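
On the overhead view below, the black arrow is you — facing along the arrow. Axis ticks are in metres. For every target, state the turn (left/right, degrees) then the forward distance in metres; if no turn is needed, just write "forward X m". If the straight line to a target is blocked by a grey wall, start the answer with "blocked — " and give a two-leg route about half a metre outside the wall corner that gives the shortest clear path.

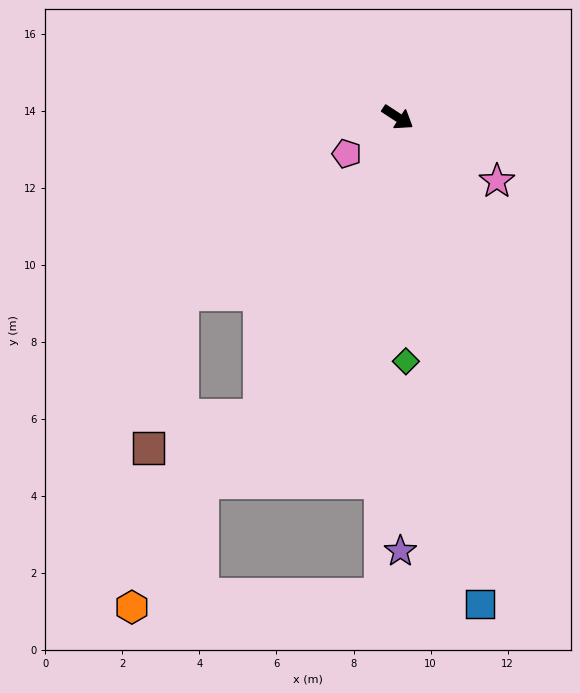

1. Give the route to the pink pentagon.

turn right 111°, forward 1.6 m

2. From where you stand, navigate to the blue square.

turn right 47°, forward 12.8 m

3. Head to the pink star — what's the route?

forward 3.1 m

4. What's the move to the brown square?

blocked — turn right 82°, forward 8.5 m, then turn right 48°, forward 3.0 m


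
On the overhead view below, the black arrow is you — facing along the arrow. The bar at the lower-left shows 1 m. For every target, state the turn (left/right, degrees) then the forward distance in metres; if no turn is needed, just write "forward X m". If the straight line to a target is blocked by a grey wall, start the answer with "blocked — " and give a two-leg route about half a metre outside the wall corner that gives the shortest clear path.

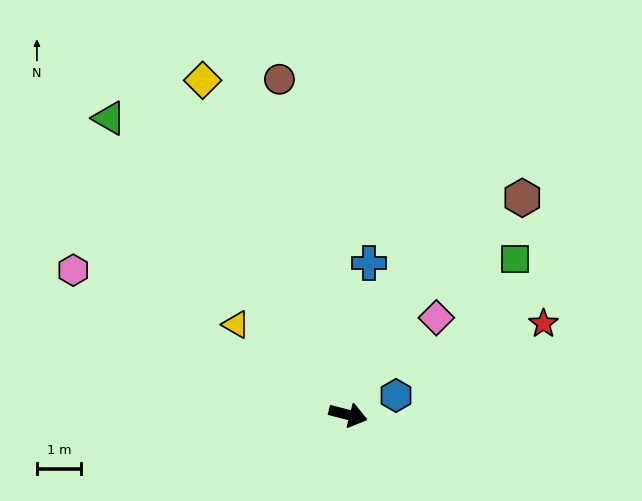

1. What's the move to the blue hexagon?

turn left 36°, forward 1.2 m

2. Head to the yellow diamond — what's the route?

turn left 128°, forward 8.2 m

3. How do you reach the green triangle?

turn left 143°, forward 8.6 m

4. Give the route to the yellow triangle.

turn left 156°, forward 3.2 m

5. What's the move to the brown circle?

turn left 116°, forward 7.7 m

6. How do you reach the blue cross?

turn left 96°, forward 3.5 m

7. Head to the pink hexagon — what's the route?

turn left 167°, forward 7.0 m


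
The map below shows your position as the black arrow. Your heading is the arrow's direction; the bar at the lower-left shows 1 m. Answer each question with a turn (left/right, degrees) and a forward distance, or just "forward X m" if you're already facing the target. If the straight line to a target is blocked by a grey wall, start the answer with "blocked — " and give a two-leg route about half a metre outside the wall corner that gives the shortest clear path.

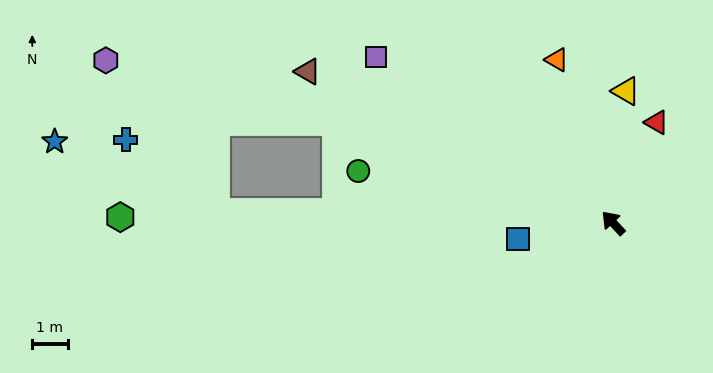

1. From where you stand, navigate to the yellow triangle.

turn right 48°, forward 3.8 m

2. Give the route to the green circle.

turn left 36°, forward 7.4 m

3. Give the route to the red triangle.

turn right 66°, forward 3.1 m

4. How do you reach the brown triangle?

turn left 21°, forward 9.7 m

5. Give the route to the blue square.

turn left 57°, forward 2.7 m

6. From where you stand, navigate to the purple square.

turn left 12°, forward 8.2 m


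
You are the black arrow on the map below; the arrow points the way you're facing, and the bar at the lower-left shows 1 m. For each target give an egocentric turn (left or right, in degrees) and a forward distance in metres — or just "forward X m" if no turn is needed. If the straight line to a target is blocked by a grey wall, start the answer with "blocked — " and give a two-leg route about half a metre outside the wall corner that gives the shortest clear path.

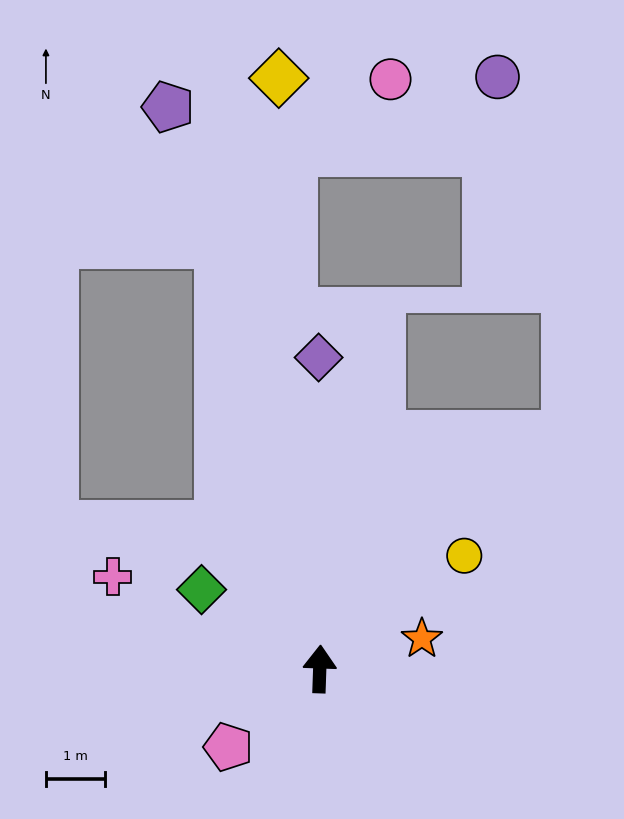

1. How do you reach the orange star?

turn right 72°, forward 1.8 m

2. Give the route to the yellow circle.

turn right 50°, forward 3.1 m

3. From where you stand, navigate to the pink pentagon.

turn left 132°, forward 2.0 m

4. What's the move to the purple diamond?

turn left 2°, forward 5.2 m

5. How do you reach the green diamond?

turn left 58°, forward 2.4 m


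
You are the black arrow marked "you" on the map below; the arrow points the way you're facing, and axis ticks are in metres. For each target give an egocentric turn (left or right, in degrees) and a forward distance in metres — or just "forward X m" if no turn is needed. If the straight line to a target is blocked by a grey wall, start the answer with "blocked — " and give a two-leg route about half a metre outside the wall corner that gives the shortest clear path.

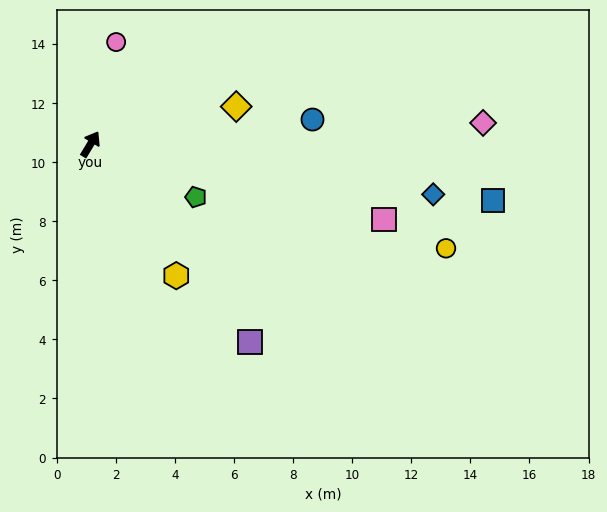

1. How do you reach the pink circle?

turn left 17°, forward 3.6 m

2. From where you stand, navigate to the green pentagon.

turn right 86°, forward 4.0 m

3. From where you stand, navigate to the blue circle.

turn right 53°, forward 7.6 m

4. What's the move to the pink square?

turn right 73°, forward 10.3 m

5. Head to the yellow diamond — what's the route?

turn right 44°, forward 5.1 m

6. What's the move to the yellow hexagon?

turn right 116°, forward 5.3 m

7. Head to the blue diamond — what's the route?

turn right 67°, forward 11.7 m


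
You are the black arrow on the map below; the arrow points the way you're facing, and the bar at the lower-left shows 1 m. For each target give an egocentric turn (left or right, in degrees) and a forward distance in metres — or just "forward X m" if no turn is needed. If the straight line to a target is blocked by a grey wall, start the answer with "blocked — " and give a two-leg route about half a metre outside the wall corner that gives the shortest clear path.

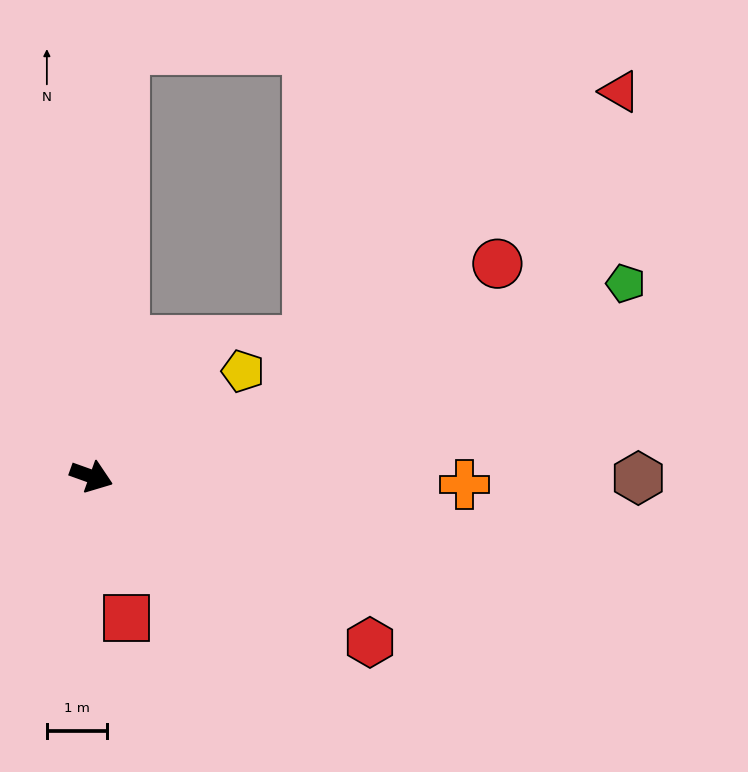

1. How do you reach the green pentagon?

turn left 40°, forward 9.4 m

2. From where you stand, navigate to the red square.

turn right 56°, forward 2.4 m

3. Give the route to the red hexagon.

turn right 11°, forward 5.4 m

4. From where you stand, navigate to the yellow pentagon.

turn left 55°, forward 3.1 m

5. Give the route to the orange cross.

turn left 19°, forward 6.2 m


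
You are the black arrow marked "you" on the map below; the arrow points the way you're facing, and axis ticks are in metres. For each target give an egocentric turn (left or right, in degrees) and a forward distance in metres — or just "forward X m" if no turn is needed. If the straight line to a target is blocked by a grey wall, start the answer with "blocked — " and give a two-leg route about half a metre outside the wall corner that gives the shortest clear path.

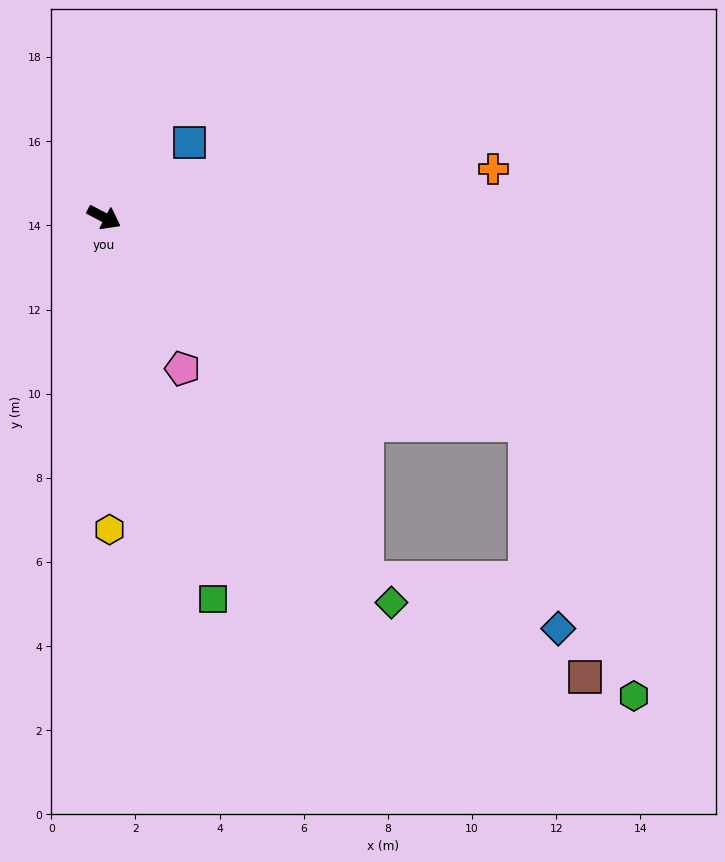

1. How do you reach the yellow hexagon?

turn right 61°, forward 7.4 m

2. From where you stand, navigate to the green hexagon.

blocked — forward 11.2 m, then turn right 41°, forward 6.9 m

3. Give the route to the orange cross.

turn left 35°, forward 9.3 m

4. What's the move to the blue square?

turn left 69°, forward 2.7 m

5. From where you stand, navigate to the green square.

turn right 46°, forward 9.4 m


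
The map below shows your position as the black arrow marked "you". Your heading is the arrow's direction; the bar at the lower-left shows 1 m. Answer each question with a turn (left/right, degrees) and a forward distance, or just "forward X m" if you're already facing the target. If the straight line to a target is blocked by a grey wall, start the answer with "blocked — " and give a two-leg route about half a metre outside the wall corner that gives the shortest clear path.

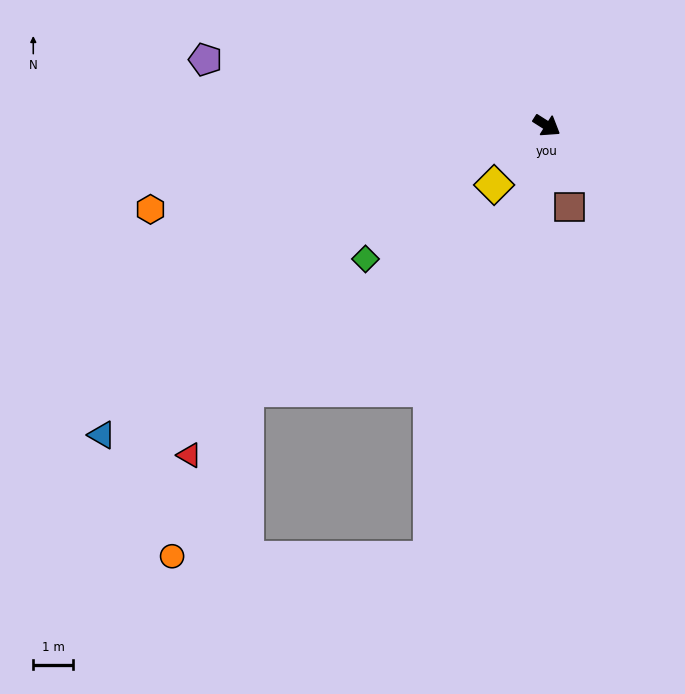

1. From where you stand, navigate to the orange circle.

blocked — turn right 73°, forward 11.3 m, then turn right 75°, forward 6.5 m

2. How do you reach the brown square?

turn right 42°, forward 2.1 m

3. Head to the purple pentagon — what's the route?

turn right 159°, forward 8.8 m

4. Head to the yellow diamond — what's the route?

turn right 99°, forward 2.0 m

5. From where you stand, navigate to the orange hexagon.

turn right 136°, forward 10.2 m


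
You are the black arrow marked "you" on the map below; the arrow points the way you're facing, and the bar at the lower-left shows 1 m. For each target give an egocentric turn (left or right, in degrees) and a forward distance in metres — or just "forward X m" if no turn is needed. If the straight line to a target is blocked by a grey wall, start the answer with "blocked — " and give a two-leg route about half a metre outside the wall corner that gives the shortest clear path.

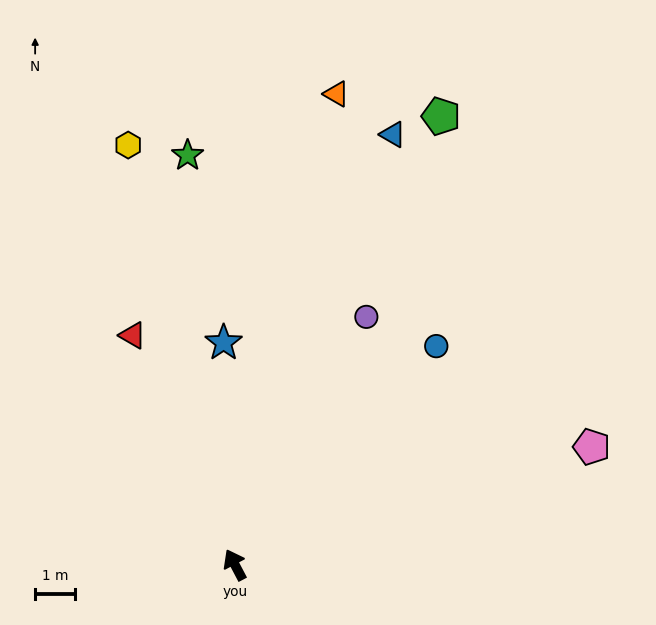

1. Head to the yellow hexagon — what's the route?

turn right 14°, forward 10.7 m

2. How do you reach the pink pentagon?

turn right 99°, forward 9.3 m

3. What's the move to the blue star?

turn right 25°, forward 5.5 m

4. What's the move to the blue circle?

turn right 70°, forward 7.4 m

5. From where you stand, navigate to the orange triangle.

turn right 40°, forward 11.9 m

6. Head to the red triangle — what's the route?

turn right 4°, forward 6.2 m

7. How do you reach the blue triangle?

turn right 48°, forward 11.4 m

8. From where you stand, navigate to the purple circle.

turn right 56°, forward 7.0 m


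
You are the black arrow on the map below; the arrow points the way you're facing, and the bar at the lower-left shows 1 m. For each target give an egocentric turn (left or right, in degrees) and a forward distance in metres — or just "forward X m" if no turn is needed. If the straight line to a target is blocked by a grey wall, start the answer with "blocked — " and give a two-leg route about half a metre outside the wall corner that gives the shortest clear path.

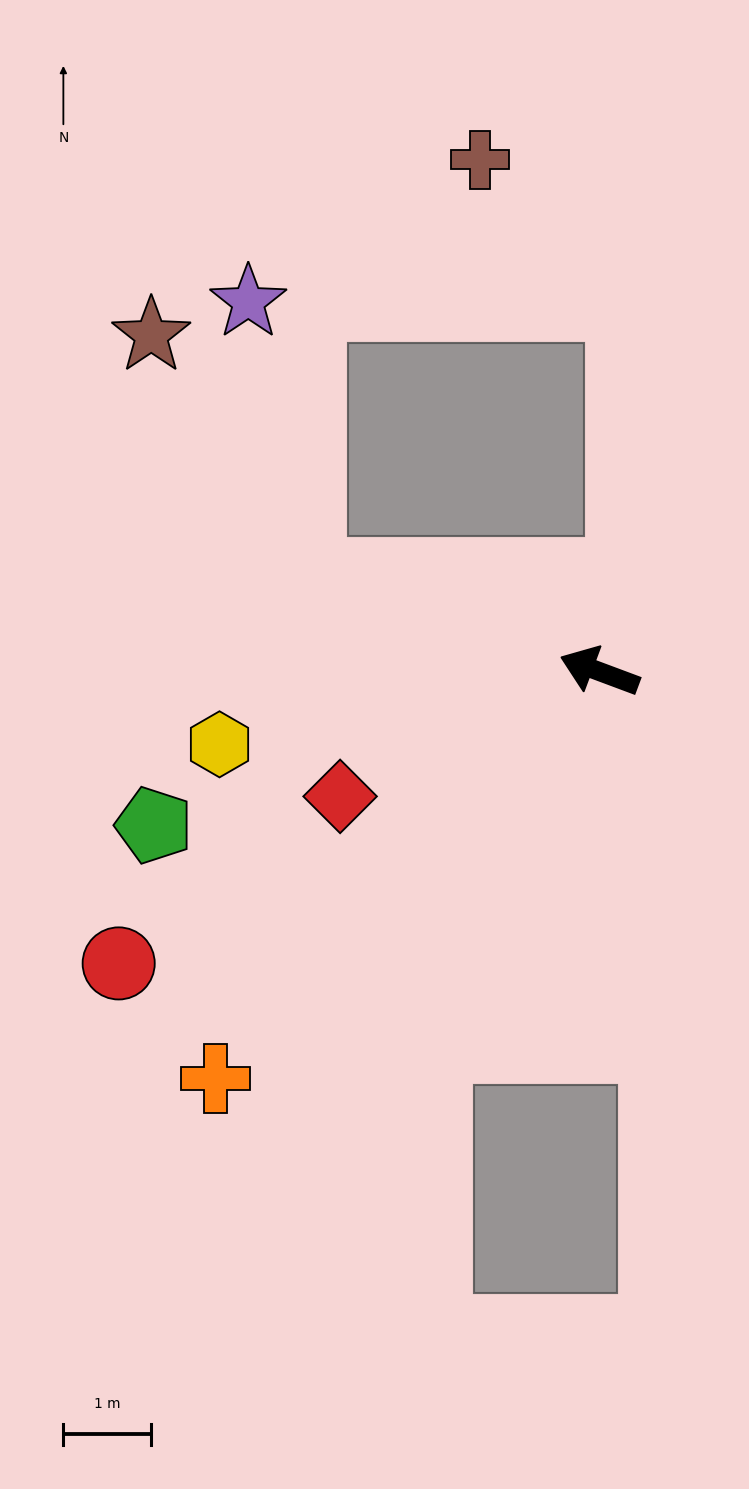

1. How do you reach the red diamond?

turn left 46°, forward 3.3 m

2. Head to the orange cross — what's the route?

turn left 67°, forward 6.4 m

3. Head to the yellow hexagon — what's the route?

turn left 31°, forward 4.4 m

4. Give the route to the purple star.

blocked — turn left 2°, forward 3.5 m, then turn right 59°, forward 3.2 m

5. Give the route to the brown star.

blocked — turn left 2°, forward 3.5 m, then turn right 38°, forward 3.3 m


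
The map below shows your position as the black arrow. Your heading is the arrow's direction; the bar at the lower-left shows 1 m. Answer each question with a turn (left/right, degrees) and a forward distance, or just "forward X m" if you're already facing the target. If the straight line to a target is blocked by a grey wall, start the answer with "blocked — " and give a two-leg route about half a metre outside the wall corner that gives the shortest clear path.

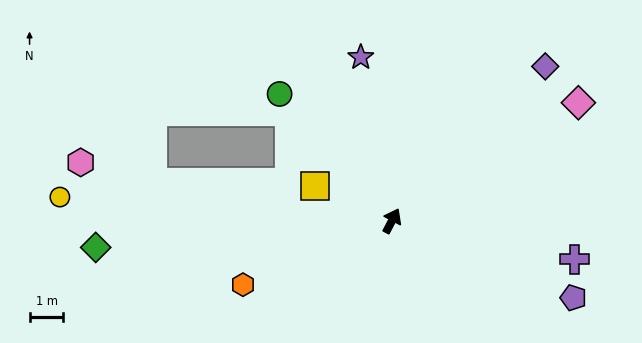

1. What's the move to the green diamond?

turn left 123°, forward 8.8 m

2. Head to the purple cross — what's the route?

turn right 74°, forward 5.5 m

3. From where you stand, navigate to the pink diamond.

turn right 30°, forward 6.5 m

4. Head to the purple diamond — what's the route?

turn right 17°, forward 6.4 m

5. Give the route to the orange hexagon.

turn left 141°, forward 4.8 m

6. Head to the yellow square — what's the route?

turn left 93°, forward 2.5 m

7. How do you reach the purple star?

turn left 39°, forward 4.9 m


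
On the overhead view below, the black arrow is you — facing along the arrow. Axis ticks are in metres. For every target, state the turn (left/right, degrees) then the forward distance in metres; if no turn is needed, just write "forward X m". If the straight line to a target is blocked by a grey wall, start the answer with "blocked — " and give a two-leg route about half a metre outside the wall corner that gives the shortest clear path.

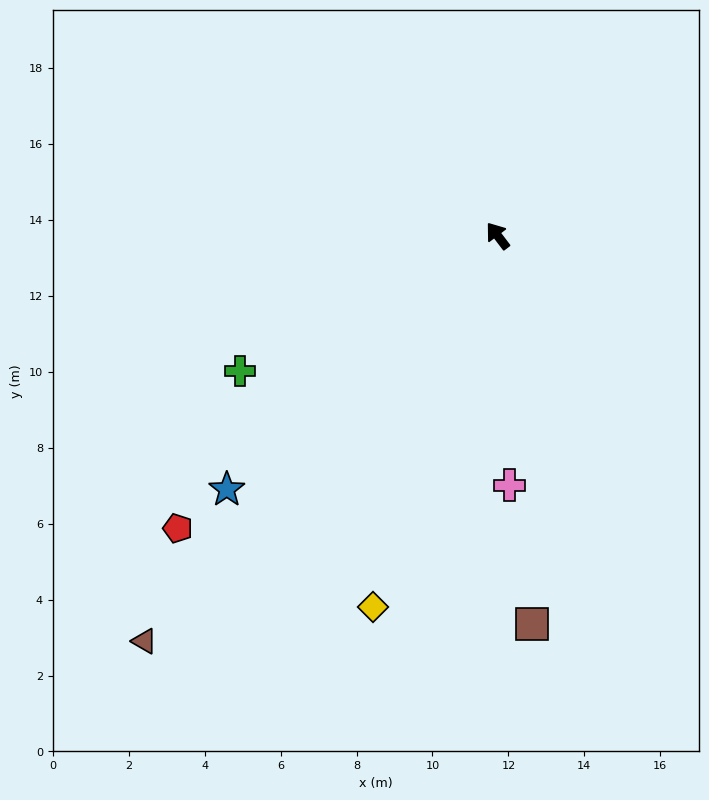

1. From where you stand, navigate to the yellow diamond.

turn left 124°, forward 10.3 m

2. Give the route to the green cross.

turn left 81°, forward 7.7 m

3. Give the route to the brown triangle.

turn left 102°, forward 14.2 m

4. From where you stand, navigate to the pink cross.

turn left 145°, forward 6.6 m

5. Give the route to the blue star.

turn left 96°, forward 9.8 m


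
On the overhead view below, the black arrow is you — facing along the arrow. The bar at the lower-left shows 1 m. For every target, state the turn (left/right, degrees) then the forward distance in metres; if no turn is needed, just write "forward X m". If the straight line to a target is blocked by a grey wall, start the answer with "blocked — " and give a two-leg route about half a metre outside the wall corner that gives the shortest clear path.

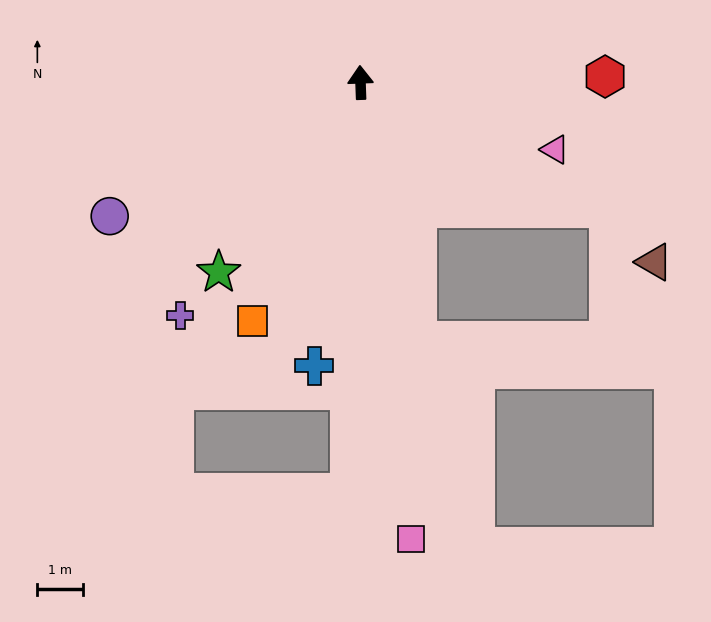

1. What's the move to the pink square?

turn right 176°, forward 10.1 m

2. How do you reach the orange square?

turn left 154°, forward 5.7 m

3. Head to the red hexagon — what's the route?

turn right 91°, forward 5.4 m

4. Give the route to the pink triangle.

turn right 111°, forward 4.5 m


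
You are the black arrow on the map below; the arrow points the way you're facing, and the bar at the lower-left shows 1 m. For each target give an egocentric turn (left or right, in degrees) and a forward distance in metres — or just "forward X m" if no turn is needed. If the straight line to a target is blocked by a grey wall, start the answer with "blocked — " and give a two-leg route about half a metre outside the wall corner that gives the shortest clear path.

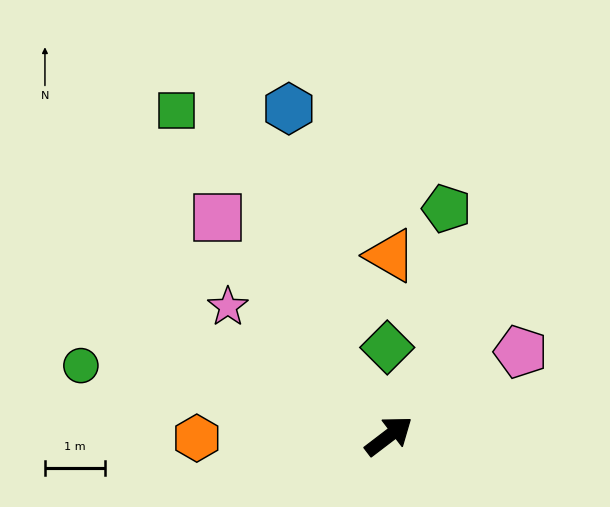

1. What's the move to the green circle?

turn left 130°, forward 5.3 m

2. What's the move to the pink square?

turn left 91°, forward 4.6 m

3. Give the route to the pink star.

turn left 104°, forward 3.4 m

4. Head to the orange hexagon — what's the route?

turn left 143°, forward 3.2 m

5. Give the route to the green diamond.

turn left 54°, forward 1.5 m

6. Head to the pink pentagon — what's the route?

turn right 5°, forward 2.6 m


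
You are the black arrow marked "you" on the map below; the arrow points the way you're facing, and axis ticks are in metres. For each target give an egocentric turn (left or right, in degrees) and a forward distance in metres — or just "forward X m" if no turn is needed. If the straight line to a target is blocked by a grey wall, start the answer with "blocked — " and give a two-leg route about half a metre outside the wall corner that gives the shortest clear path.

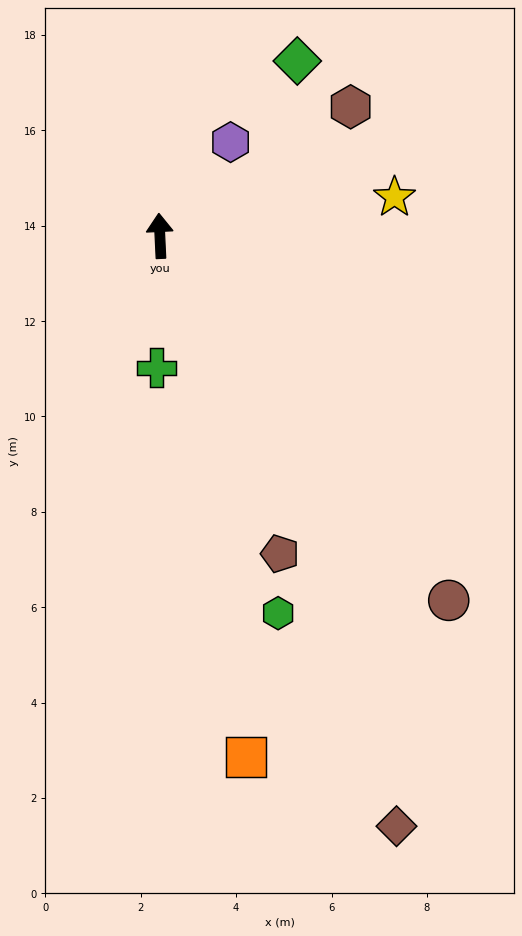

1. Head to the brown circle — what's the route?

turn right 144°, forward 9.8 m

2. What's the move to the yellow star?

turn right 83°, forward 5.0 m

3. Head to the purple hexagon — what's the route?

turn right 40°, forward 2.5 m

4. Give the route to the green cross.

turn left 176°, forward 2.8 m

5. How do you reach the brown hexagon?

turn right 59°, forward 4.8 m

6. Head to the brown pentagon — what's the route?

turn right 162°, forward 7.1 m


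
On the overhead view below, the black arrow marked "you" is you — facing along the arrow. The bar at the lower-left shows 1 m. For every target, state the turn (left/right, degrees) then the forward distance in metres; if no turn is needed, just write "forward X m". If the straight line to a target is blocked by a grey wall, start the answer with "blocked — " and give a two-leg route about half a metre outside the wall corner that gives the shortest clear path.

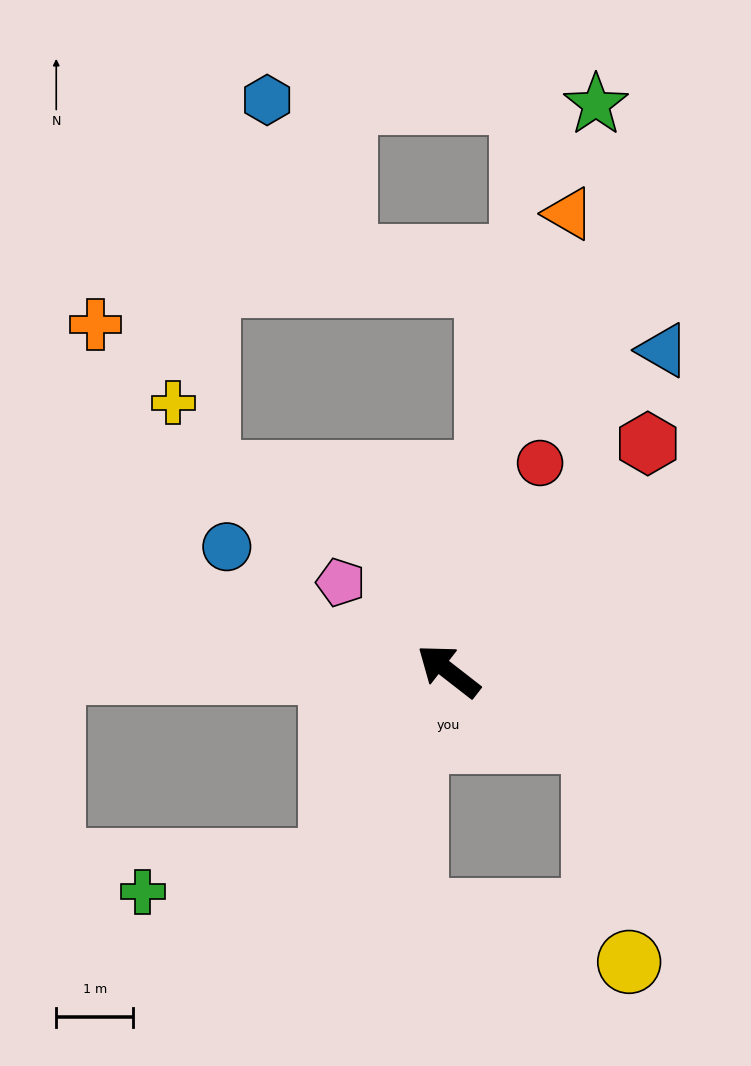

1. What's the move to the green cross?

blocked — turn left 96°, forward 2.9 m, then turn right 49°, forward 2.5 m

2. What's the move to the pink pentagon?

forward 1.8 m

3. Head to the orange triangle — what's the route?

turn right 67°, forward 6.2 m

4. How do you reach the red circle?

turn right 76°, forward 3.0 m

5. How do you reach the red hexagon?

turn right 93°, forward 3.9 m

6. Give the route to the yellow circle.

blocked — turn right 167°, forward 2.1 m, then turn right 56°, forward 2.9 m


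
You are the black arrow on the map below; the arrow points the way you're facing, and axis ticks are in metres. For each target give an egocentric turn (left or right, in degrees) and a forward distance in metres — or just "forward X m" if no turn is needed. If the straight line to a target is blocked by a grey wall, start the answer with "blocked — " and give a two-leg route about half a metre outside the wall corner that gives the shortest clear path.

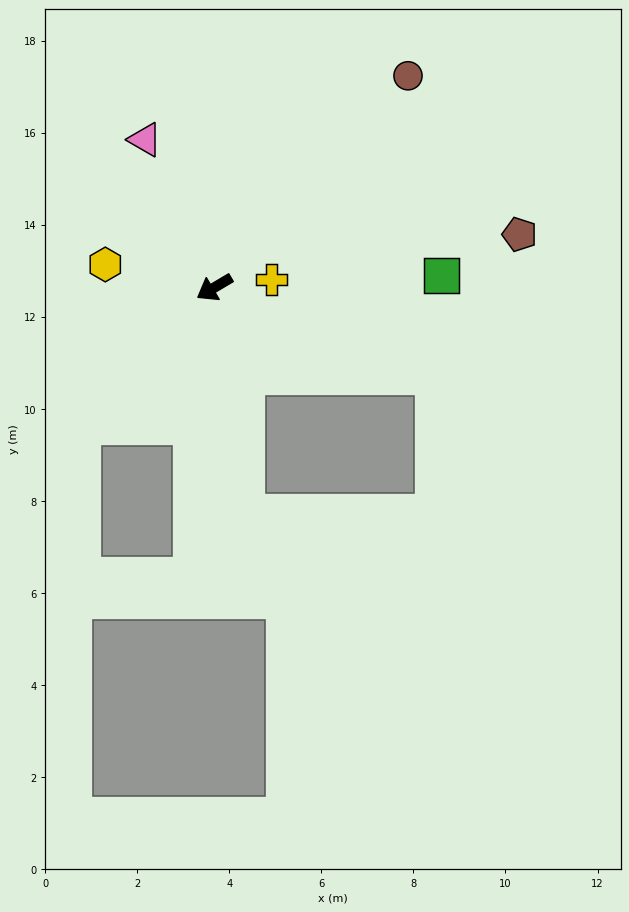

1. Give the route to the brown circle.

turn right 163°, forward 6.2 m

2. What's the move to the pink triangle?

turn right 96°, forward 3.5 m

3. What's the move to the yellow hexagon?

turn right 43°, forward 2.4 m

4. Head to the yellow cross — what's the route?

turn left 158°, forward 1.3 m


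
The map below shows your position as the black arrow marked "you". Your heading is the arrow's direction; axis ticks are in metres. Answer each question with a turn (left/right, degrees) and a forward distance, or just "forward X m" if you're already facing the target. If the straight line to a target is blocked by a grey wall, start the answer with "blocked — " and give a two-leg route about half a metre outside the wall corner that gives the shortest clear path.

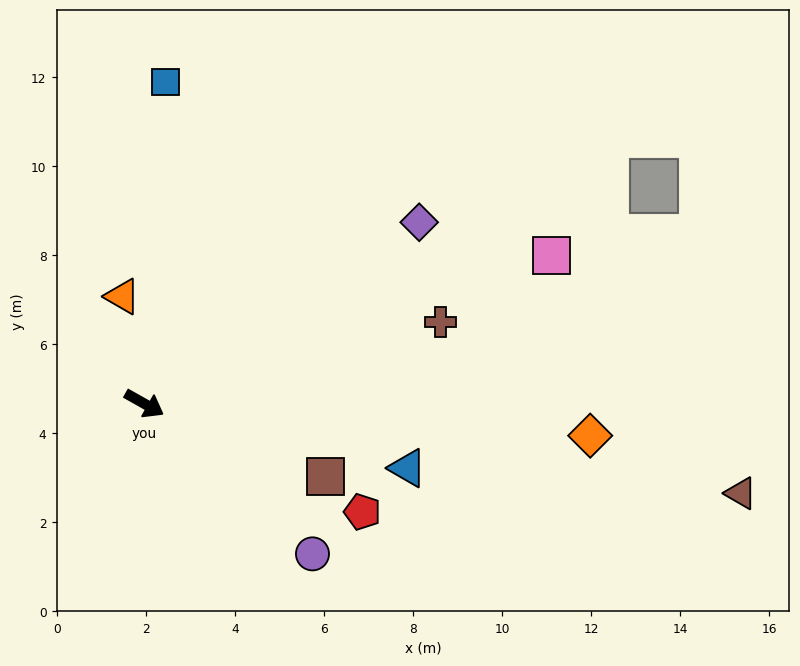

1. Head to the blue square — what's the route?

turn left 116°, forward 7.2 m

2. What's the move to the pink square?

turn left 49°, forward 9.7 m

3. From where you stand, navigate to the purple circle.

turn right 12°, forward 5.1 m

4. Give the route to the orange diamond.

turn left 25°, forward 10.0 m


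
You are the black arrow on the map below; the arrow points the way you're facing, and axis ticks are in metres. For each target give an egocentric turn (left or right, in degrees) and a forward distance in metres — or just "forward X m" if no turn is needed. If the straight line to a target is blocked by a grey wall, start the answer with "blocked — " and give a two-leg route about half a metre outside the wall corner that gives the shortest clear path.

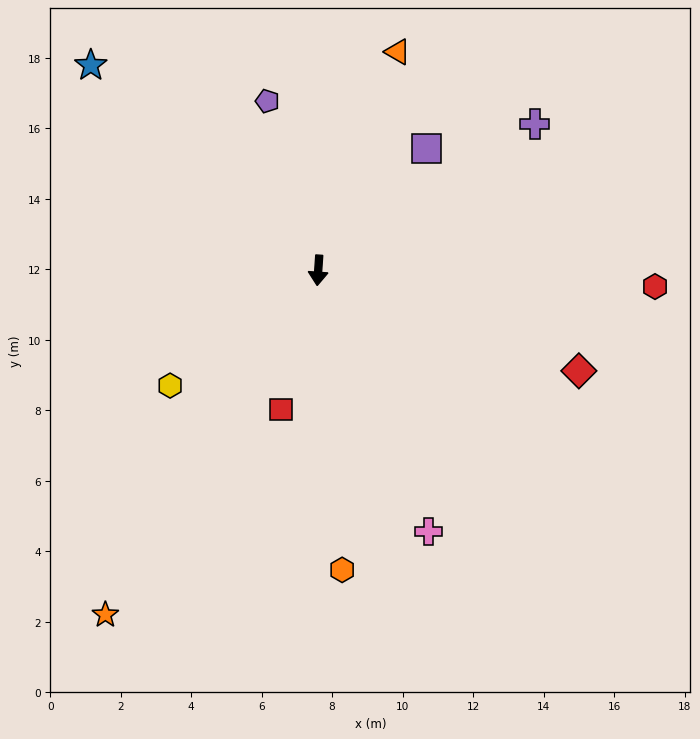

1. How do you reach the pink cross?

turn left 27°, forward 8.0 m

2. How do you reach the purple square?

turn left 142°, forward 4.6 m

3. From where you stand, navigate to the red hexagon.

turn left 91°, forward 9.6 m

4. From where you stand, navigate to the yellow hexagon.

turn right 48°, forward 5.3 m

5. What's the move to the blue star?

turn right 128°, forward 8.7 m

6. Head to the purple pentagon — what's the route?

turn right 159°, forward 5.0 m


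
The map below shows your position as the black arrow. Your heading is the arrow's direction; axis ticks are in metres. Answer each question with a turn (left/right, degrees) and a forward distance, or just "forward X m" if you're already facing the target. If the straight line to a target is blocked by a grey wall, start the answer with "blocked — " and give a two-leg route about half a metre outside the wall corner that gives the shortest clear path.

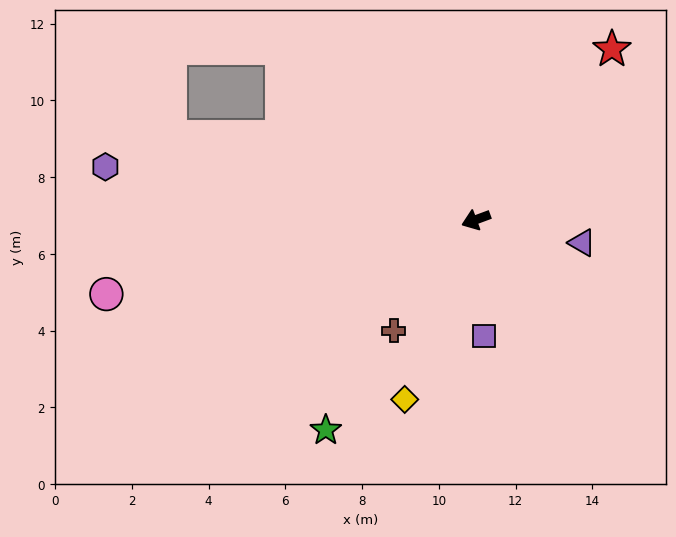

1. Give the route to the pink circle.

turn right 9°, forward 9.8 m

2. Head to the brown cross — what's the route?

turn left 33°, forward 3.6 m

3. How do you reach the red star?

turn right 149°, forward 5.7 m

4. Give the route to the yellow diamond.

turn left 48°, forward 5.0 m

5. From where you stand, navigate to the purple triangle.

turn left 147°, forward 2.8 m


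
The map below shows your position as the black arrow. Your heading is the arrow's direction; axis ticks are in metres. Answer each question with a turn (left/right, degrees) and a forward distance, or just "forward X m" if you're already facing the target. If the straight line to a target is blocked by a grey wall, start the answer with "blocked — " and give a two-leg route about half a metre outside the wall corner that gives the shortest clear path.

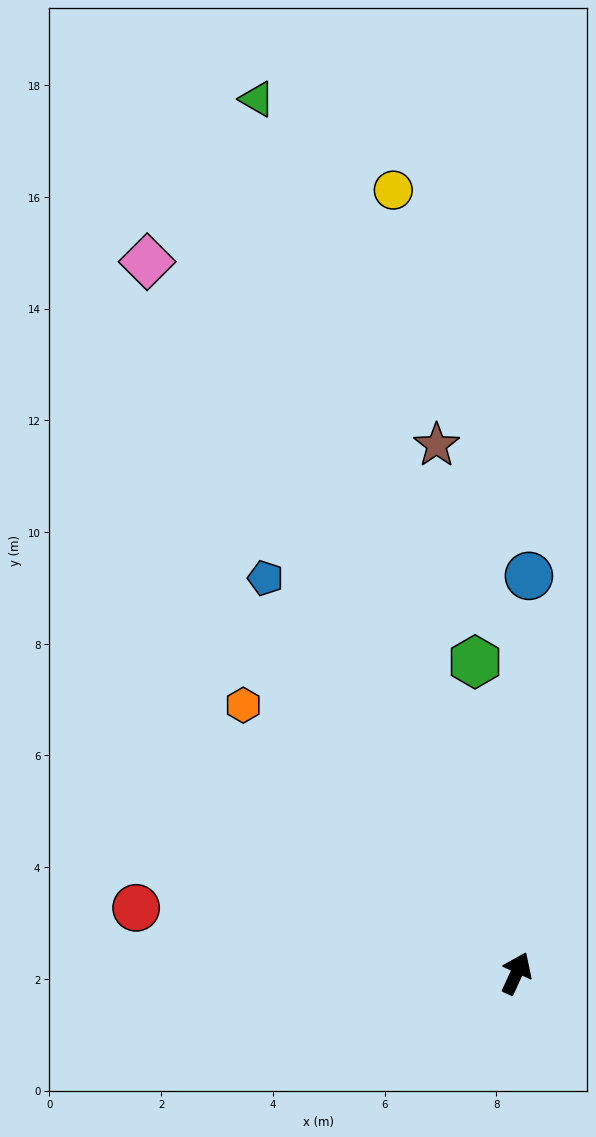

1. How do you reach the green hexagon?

turn left 32°, forward 5.6 m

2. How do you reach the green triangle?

turn left 41°, forward 16.3 m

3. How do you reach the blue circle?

turn left 23°, forward 7.1 m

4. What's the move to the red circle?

turn left 105°, forward 6.9 m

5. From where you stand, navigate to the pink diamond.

turn left 52°, forward 14.4 m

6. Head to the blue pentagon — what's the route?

turn left 57°, forward 8.4 m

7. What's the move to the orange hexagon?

turn left 70°, forward 6.9 m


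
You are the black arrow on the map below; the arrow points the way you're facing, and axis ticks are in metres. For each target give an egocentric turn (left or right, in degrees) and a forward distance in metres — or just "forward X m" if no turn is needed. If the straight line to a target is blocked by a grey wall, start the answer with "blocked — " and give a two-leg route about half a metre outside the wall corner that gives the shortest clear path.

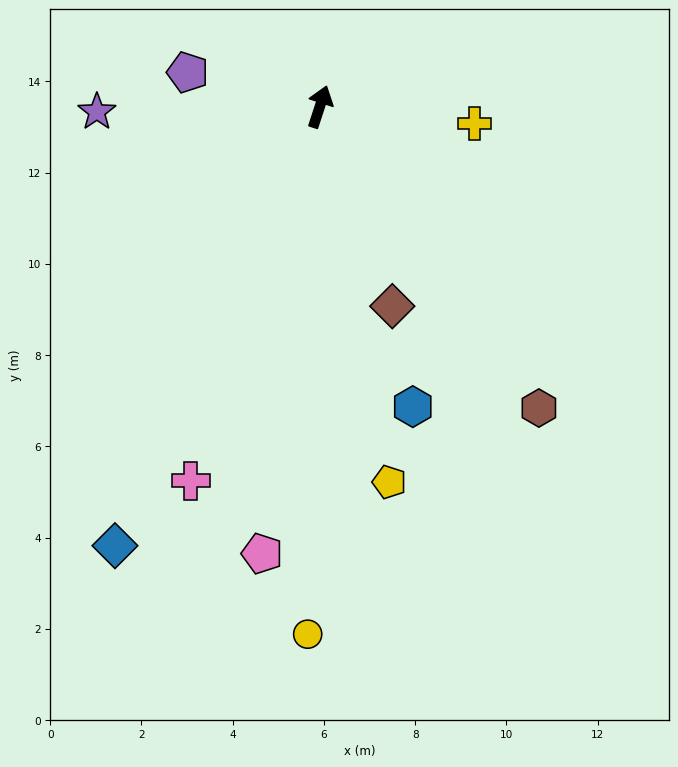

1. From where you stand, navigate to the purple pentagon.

turn left 94°, forward 3.0 m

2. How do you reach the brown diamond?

turn right 142°, forward 4.7 m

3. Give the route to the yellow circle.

turn right 163°, forward 11.6 m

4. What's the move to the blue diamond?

turn left 173°, forward 10.6 m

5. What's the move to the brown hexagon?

turn right 126°, forward 8.2 m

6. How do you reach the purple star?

turn left 109°, forward 4.9 m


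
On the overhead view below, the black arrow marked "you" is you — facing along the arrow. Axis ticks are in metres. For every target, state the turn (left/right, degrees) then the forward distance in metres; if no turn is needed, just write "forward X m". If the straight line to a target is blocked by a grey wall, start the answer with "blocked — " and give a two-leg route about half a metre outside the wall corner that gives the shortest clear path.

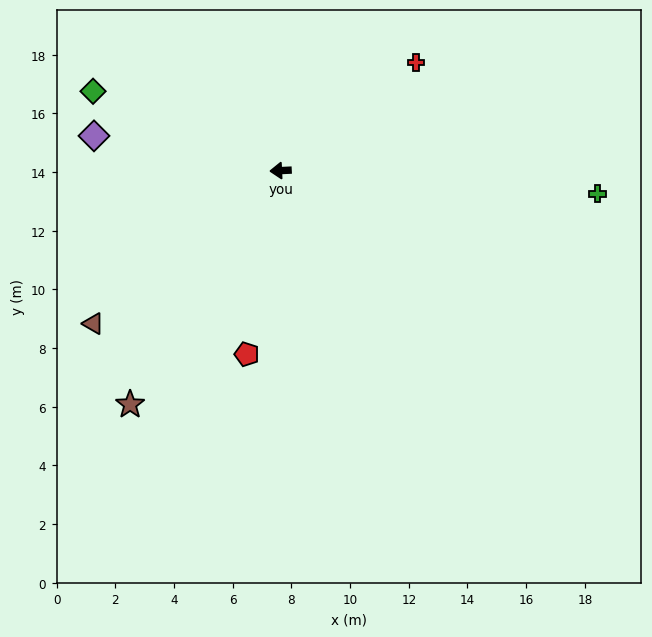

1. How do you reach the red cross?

turn right 144°, forward 5.9 m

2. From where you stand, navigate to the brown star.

turn left 55°, forward 9.5 m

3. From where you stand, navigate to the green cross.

turn left 173°, forward 10.8 m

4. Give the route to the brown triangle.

turn left 37°, forward 8.2 m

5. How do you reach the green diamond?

turn right 26°, forward 6.9 m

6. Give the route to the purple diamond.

turn right 13°, forward 6.5 m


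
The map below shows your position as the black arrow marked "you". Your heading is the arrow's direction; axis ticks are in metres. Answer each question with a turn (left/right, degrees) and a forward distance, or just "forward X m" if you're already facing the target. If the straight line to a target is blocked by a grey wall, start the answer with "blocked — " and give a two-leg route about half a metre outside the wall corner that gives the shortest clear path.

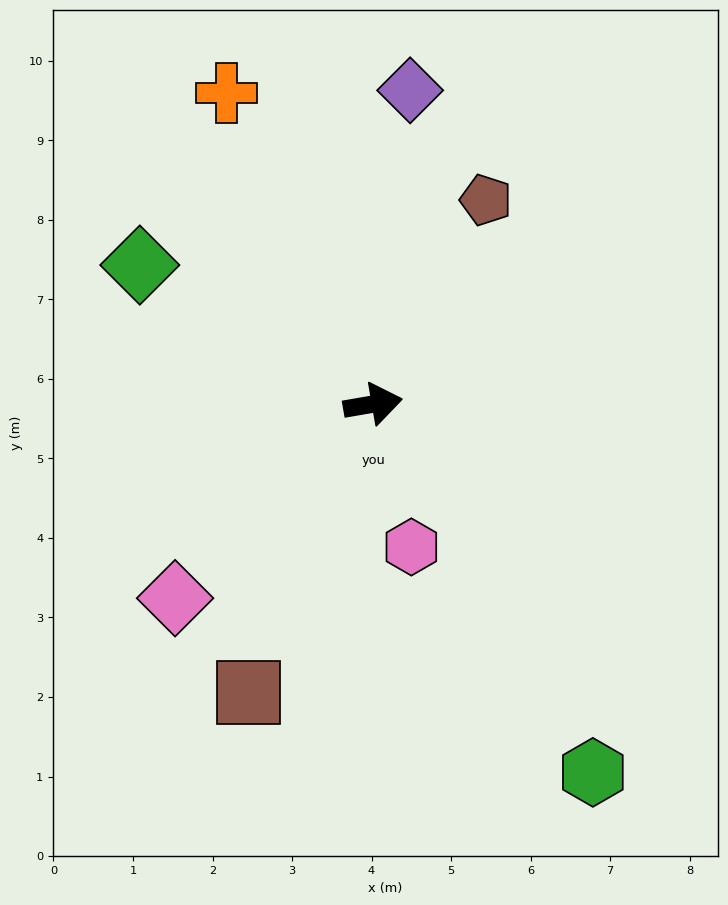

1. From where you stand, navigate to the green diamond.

turn left 139°, forward 3.4 m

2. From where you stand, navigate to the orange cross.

turn left 105°, forward 4.3 m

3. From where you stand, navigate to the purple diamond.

turn left 73°, forward 4.0 m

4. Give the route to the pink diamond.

turn right 145°, forward 3.5 m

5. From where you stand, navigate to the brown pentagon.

turn left 51°, forward 2.9 m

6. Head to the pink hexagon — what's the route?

turn right 85°, forward 1.9 m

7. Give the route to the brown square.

turn right 123°, forward 4.0 m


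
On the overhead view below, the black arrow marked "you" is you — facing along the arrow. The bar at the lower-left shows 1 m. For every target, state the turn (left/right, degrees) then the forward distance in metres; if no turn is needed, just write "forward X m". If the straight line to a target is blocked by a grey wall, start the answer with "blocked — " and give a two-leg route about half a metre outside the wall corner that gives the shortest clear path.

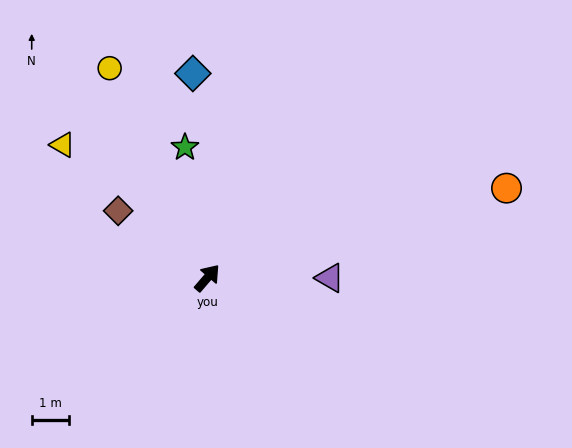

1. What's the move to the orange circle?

turn right 33°, forward 8.4 m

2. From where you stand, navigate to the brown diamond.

turn left 94°, forward 3.0 m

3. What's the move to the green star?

turn left 50°, forward 3.6 m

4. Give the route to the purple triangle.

turn right 49°, forward 3.3 m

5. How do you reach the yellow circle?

turn left 66°, forward 6.2 m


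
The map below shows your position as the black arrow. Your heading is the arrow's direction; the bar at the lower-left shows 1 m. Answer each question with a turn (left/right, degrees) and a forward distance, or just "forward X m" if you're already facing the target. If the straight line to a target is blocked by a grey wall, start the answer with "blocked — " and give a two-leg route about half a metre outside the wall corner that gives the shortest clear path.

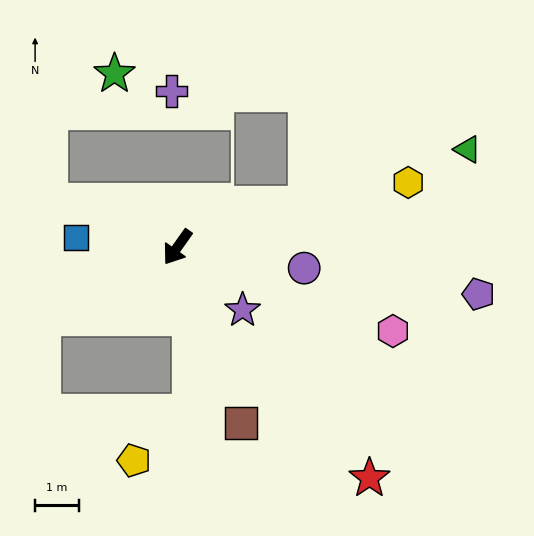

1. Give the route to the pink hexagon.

turn left 104°, forward 5.3 m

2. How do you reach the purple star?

turn left 81°, forward 2.1 m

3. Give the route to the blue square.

turn right 60°, forward 2.3 m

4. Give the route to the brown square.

turn left 55°, forward 4.3 m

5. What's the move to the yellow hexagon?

turn left 141°, forward 5.5 m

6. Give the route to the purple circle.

turn left 116°, forward 2.9 m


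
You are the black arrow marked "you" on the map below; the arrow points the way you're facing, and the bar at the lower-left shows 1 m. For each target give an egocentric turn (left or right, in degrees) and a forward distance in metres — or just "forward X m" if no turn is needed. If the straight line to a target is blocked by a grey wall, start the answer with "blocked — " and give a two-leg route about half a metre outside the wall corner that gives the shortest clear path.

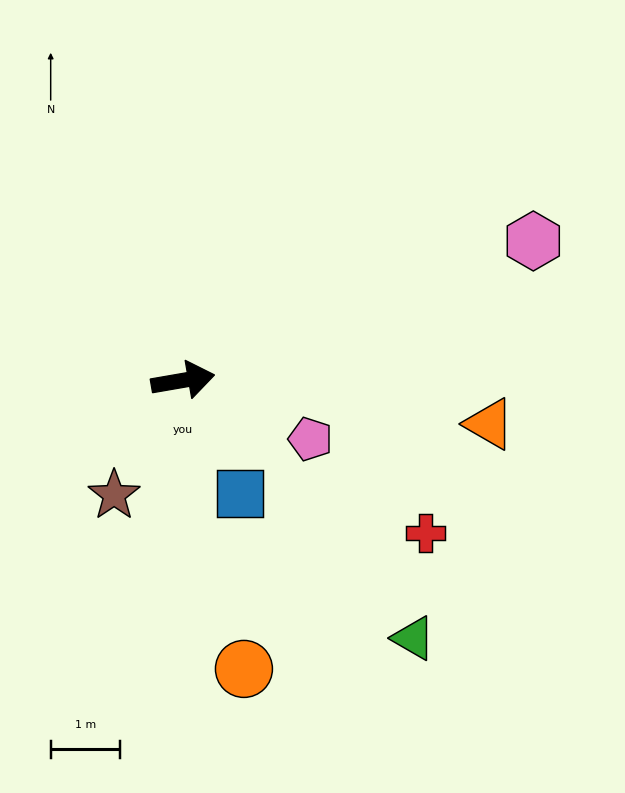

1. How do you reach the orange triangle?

turn right 18°, forward 4.4 m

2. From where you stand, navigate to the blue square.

turn right 73°, forward 1.8 m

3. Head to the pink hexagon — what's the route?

turn left 12°, forward 5.4 m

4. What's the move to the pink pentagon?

turn right 35°, forward 2.0 m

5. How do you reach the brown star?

turn right 131°, forward 1.9 m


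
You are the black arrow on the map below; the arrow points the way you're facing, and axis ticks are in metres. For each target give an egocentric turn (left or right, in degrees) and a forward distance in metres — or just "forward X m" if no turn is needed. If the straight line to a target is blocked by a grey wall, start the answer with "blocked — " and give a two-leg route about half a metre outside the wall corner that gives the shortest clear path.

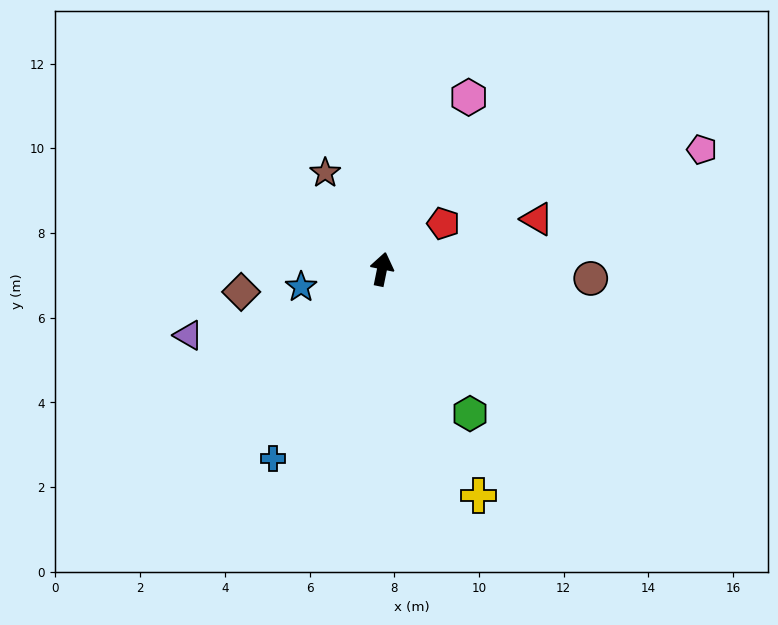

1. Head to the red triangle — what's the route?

turn right 61°, forward 3.8 m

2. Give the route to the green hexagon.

turn right 137°, forward 4.0 m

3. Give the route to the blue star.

turn left 114°, forward 2.0 m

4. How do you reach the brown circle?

turn right 81°, forward 4.9 m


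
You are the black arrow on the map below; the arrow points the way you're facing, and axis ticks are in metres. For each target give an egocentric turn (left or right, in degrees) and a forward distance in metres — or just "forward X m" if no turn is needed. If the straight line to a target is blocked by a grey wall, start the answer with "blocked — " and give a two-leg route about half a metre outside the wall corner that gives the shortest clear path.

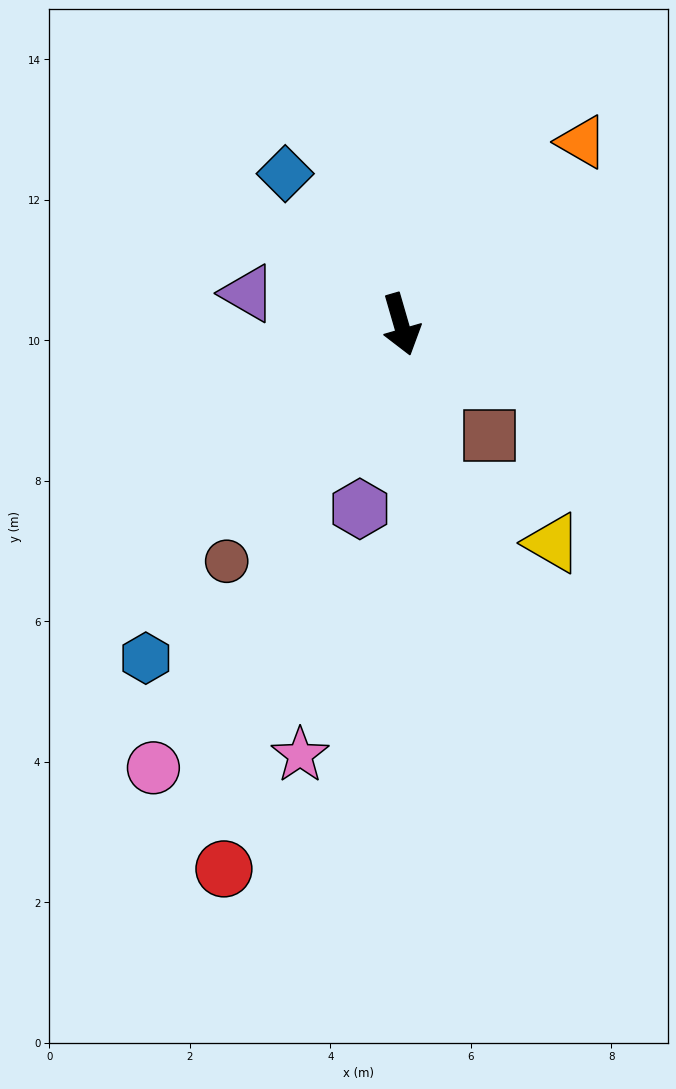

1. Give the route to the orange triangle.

turn left 119°, forward 3.7 m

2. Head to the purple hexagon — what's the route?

turn right 29°, forward 2.7 m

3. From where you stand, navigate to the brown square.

turn left 23°, forward 2.0 m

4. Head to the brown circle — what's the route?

turn right 53°, forward 4.2 m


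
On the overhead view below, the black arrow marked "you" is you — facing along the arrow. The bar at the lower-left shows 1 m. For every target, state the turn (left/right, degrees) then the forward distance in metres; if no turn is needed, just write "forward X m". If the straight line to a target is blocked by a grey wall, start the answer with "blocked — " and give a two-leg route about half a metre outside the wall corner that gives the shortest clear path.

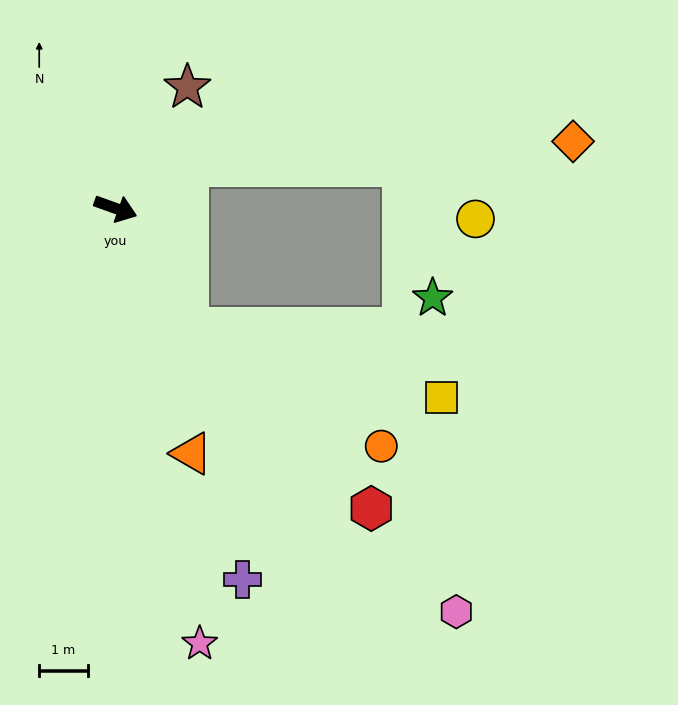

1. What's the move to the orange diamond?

blocked — turn left 50°, forward 1.7 m, then turn right 27°, forward 8.0 m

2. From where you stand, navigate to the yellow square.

blocked — turn right 39°, forward 2.9 m, then turn left 43°, forward 5.4 m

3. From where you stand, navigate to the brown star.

turn left 79°, forward 2.9 m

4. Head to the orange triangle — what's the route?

turn right 53°, forward 5.3 m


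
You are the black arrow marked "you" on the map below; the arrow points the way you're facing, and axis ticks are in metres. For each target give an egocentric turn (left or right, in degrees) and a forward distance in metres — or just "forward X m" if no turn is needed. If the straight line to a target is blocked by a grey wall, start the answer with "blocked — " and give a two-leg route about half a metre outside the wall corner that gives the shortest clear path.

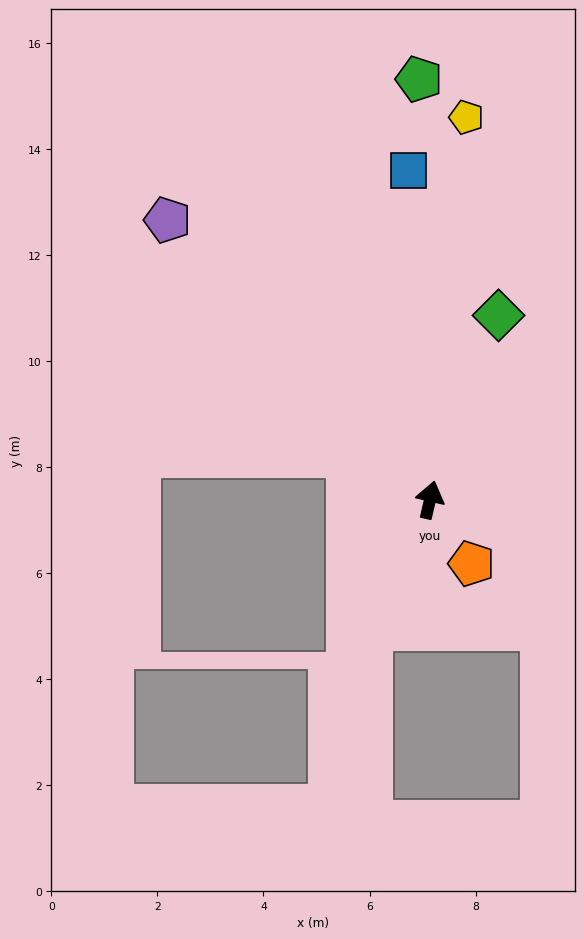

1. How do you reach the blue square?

turn left 17°, forward 6.2 m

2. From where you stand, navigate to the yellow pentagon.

turn left 8°, forward 7.2 m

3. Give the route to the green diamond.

turn right 7°, forward 3.7 m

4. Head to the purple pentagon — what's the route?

turn left 56°, forward 7.2 m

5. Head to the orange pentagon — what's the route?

turn right 134°, forward 1.4 m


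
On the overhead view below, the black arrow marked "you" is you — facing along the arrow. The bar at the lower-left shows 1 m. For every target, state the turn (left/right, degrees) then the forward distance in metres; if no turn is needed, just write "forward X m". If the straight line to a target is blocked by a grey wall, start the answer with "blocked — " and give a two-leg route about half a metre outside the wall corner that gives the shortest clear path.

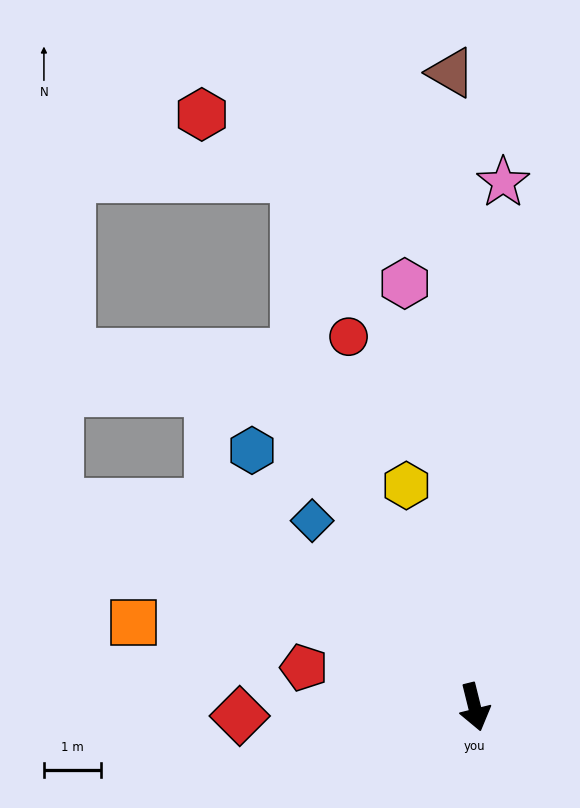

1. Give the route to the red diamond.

turn right 102°, forward 4.1 m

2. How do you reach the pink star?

turn left 163°, forward 9.1 m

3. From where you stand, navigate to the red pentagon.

turn right 117°, forward 3.0 m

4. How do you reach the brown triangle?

turn left 168°, forward 11.0 m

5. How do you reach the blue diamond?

turn right 153°, forward 4.3 m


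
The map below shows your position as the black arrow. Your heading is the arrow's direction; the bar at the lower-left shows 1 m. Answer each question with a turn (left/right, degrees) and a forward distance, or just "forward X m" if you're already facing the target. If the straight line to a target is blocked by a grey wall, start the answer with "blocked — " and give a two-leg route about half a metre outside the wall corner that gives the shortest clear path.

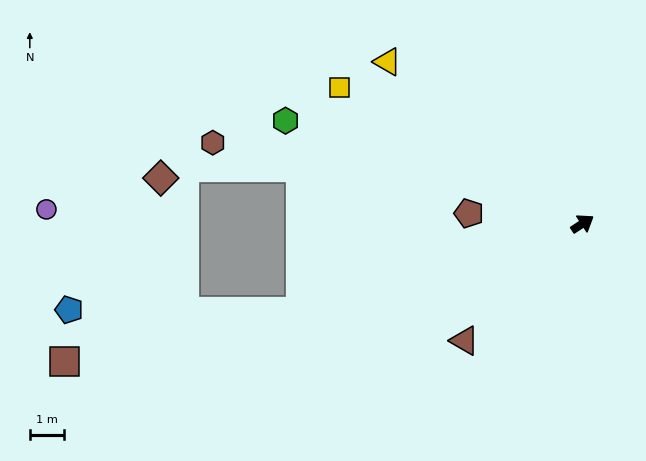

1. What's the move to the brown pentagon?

turn left 142°, forward 3.3 m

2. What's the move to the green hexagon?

turn left 128°, forward 9.1 m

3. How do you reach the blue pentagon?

blocked — turn left 164°, forward 8.5 m, then turn right 18°, forward 6.7 m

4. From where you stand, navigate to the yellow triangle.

turn left 107°, forward 7.3 m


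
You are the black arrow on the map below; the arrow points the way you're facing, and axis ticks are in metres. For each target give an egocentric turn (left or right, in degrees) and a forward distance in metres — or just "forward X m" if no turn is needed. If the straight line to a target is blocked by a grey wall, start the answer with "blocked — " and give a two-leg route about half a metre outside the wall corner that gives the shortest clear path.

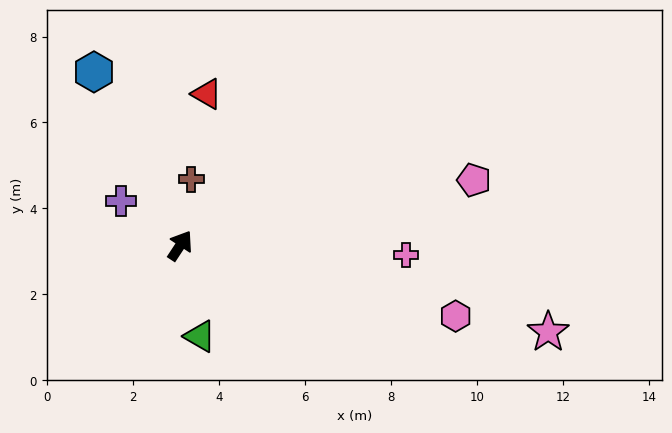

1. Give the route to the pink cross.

turn right 59°, forward 5.3 m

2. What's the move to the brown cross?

turn left 24°, forward 1.6 m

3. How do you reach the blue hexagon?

turn left 60°, forward 4.5 m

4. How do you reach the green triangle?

turn right 134°, forward 2.2 m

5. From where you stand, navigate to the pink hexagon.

turn right 71°, forward 6.6 m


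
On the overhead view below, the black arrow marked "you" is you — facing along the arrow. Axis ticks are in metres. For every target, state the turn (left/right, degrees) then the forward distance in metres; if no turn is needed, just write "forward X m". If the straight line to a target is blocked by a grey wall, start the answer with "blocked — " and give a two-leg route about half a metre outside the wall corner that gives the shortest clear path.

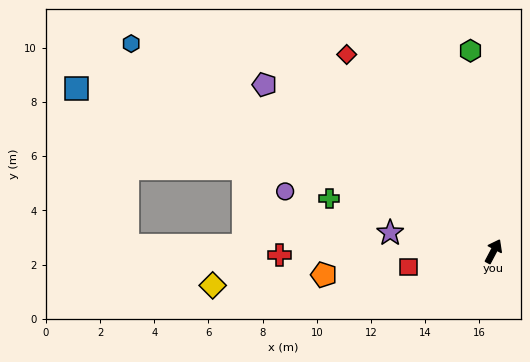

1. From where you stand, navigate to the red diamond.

turn left 64°, forward 9.1 m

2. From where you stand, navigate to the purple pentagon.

turn left 82°, forward 10.5 m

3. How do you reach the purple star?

turn left 108°, forward 3.9 m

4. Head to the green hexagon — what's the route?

turn left 34°, forward 7.5 m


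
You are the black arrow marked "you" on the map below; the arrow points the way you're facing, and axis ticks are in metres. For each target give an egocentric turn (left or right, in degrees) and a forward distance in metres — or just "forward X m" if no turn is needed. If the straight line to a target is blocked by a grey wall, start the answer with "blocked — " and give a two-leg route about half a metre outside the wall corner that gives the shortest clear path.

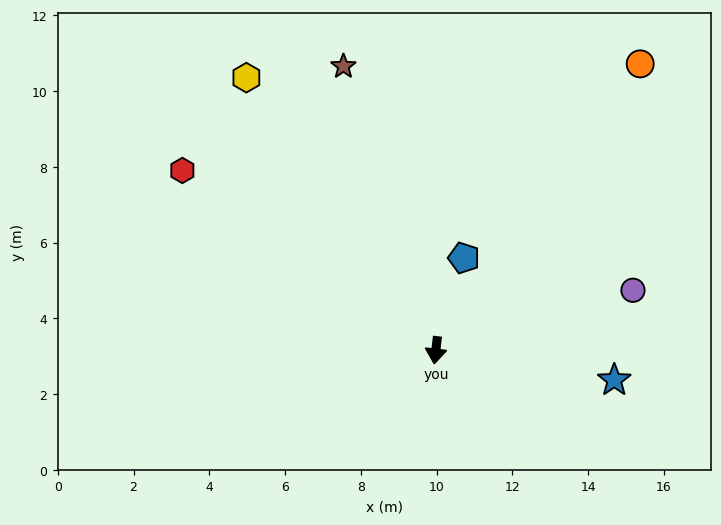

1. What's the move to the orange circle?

turn left 151°, forward 9.3 m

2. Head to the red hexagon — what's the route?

turn right 119°, forward 8.2 m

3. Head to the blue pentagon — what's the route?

turn left 170°, forward 2.5 m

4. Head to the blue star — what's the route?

turn left 87°, forward 4.8 m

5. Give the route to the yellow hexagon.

turn right 139°, forward 8.8 m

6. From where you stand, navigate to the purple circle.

turn left 114°, forward 5.4 m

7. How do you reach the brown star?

turn right 155°, forward 7.9 m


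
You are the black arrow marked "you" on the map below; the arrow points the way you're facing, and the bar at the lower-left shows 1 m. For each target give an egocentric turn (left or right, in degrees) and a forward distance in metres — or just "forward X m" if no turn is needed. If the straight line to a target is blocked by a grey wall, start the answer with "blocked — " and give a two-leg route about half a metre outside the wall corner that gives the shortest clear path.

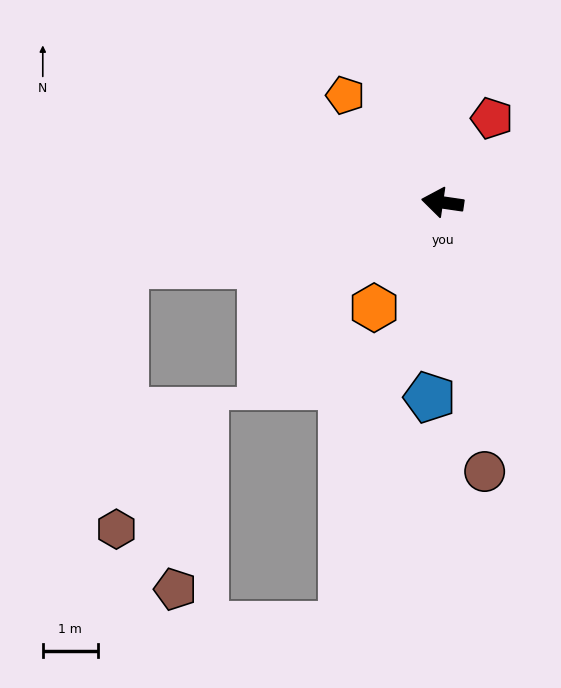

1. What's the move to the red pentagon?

turn right 112°, forward 1.8 m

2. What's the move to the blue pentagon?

turn left 94°, forward 3.6 m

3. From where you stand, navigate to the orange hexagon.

turn left 65°, forward 2.3 m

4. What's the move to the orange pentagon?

turn right 39°, forward 2.6 m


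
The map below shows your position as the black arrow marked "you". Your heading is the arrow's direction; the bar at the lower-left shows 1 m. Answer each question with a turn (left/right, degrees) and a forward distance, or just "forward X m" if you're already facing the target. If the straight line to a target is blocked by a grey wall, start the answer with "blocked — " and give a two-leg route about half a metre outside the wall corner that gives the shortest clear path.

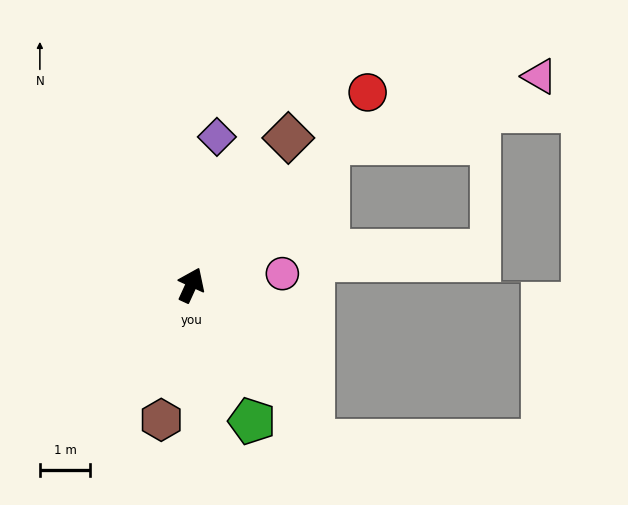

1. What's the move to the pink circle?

turn right 58°, forward 1.8 m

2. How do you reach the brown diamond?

turn right 9°, forward 3.5 m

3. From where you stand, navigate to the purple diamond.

turn left 15°, forward 3.0 m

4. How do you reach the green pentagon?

turn right 131°, forward 2.9 m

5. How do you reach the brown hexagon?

turn right 168°, forward 2.7 m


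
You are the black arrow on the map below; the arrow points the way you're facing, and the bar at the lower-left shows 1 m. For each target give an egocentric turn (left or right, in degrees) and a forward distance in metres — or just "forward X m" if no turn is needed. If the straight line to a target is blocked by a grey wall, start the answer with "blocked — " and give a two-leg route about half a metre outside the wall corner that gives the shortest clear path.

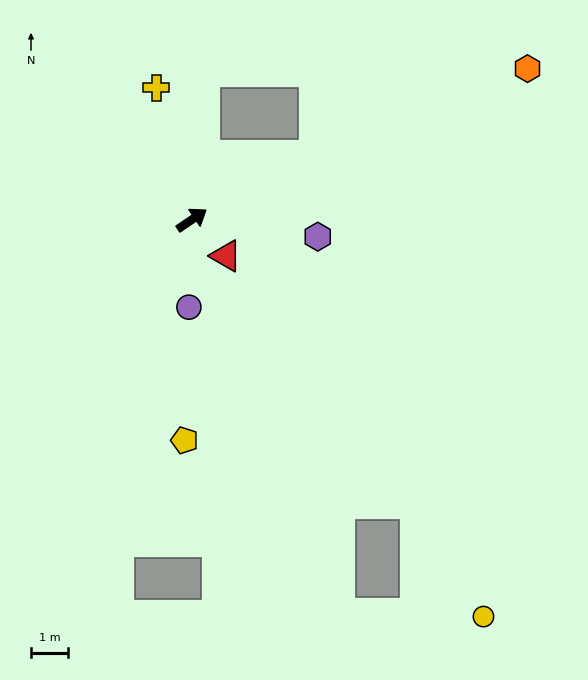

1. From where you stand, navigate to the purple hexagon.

turn right 42°, forward 3.5 m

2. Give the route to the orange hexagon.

turn right 10°, forward 10.0 m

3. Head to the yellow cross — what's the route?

turn left 71°, forward 3.7 m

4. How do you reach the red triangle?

turn right 81°, forward 1.4 m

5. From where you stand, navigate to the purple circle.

turn right 126°, forward 2.4 m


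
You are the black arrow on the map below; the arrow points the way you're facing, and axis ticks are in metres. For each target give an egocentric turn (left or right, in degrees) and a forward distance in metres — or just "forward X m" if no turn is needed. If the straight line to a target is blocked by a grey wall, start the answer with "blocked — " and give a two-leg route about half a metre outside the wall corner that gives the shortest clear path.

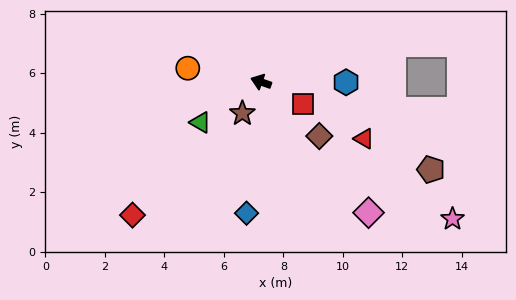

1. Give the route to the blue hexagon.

turn right 161°, forward 2.9 m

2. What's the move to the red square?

turn left 171°, forward 1.6 m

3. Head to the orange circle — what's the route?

turn left 9°, forward 2.5 m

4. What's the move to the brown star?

turn left 79°, forward 1.2 m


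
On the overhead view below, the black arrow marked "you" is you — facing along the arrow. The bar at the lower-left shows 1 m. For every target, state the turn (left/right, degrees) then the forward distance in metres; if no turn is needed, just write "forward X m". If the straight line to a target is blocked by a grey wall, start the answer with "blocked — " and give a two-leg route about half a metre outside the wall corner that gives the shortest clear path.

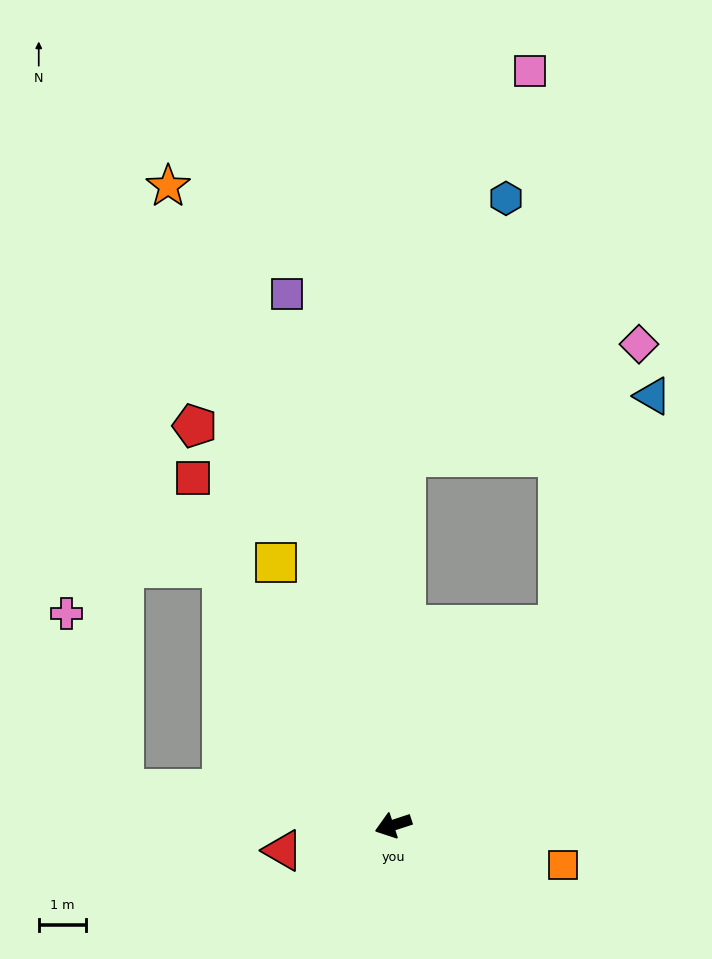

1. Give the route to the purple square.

turn right 97°, forward 11.4 m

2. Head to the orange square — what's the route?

turn left 149°, forward 3.7 m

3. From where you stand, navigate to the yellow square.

turn right 84°, forward 6.0 m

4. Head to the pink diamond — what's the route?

blocked — turn right 110°, forward 7.7 m, then turn right 62°, forward 5.4 m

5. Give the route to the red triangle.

turn right 5°, forward 2.4 m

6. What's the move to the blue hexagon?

blocked — turn right 110°, forward 7.7 m, then turn right 19°, forward 5.8 m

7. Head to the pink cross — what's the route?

blocked — turn right 26°, forward 5.7 m, then turn right 64°, forward 3.9 m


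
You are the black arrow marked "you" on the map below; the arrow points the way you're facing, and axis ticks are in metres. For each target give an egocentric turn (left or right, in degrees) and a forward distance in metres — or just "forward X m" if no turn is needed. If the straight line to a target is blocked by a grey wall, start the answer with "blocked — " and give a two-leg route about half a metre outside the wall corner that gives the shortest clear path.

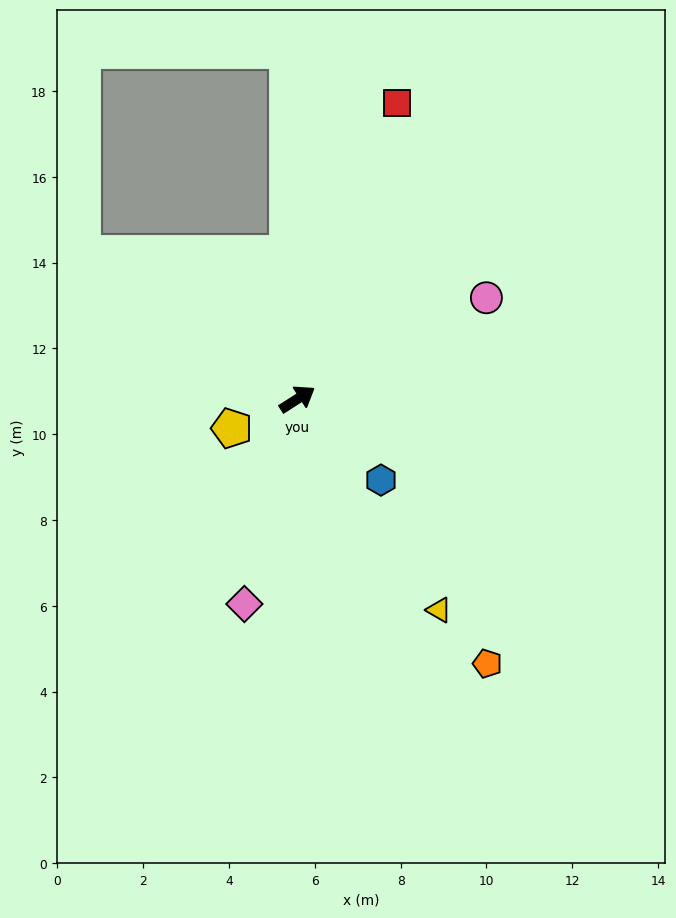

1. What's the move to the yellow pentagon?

turn left 171°, forward 1.7 m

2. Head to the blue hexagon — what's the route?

turn right 77°, forward 2.7 m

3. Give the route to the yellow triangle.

turn right 89°, forward 5.9 m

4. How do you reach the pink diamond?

turn right 137°, forward 4.9 m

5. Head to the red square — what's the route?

turn left 39°, forward 7.3 m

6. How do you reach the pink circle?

turn right 4°, forward 5.0 m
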